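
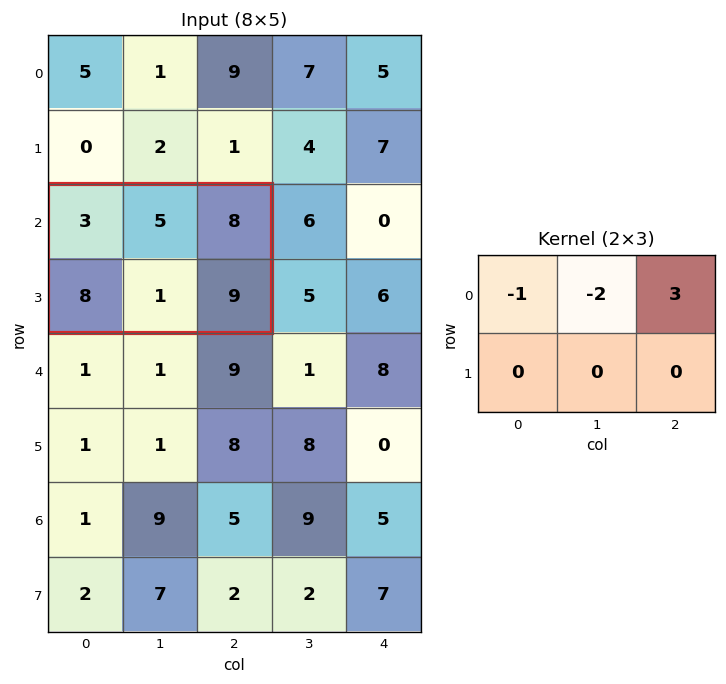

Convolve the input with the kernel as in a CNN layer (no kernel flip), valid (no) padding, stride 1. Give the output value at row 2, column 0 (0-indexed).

11

The receptive field on the input at this output position is [3 5 8 / 8 1 9]. Elementwise product with the kernel and sum: 3·-1 + 5·-2 + 8·3.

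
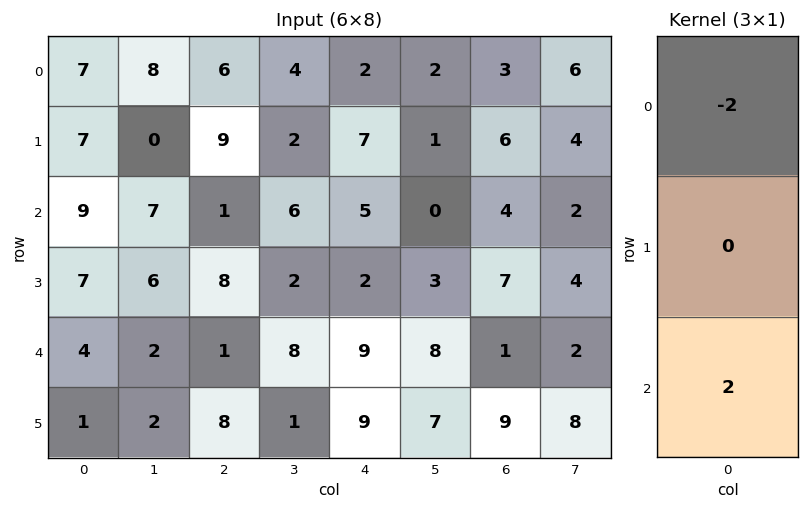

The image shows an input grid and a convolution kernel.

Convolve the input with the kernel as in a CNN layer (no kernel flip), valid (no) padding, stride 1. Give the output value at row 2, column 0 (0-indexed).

The receptive field on the input at this output position is [9 / 7 / 4]. Elementwise product with the kernel and sum: 9·-2 + 4·2.

-10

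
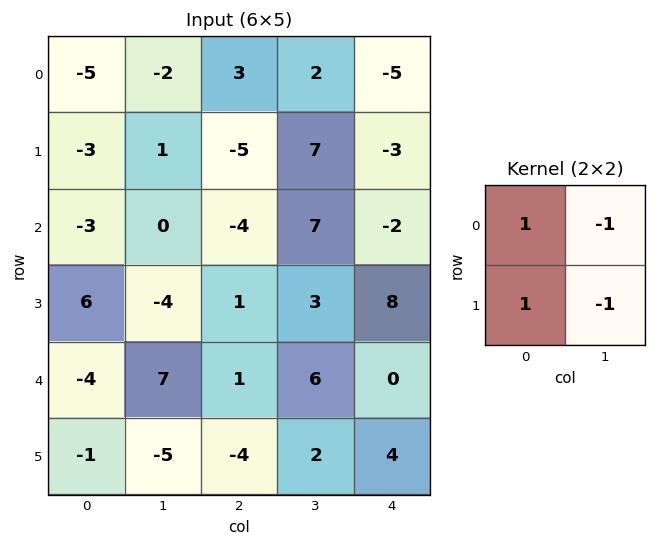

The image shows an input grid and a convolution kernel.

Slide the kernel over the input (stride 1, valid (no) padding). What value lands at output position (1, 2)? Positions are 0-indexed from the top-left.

The receptive field on the input at this output position is [-5 7 / -4 7]. Elementwise product with the kernel and sum: -5·1 + 7·-1 + -4·1 + 7·-1.

-23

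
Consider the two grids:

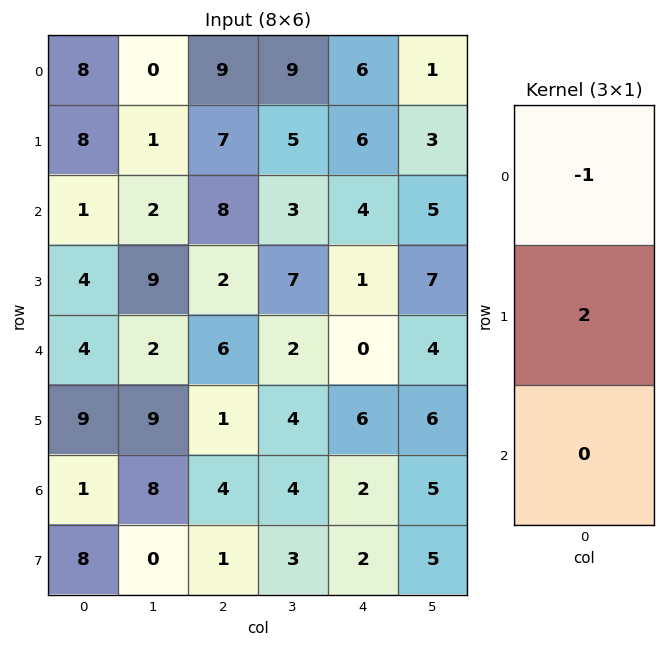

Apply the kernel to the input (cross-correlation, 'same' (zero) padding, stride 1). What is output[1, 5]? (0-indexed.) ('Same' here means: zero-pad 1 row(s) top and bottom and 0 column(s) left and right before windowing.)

5

The receptive field on the zero-padded input at this output position is [1 / 3 / 5]. Elementwise product with the kernel and sum: 1·-1 + 3·2.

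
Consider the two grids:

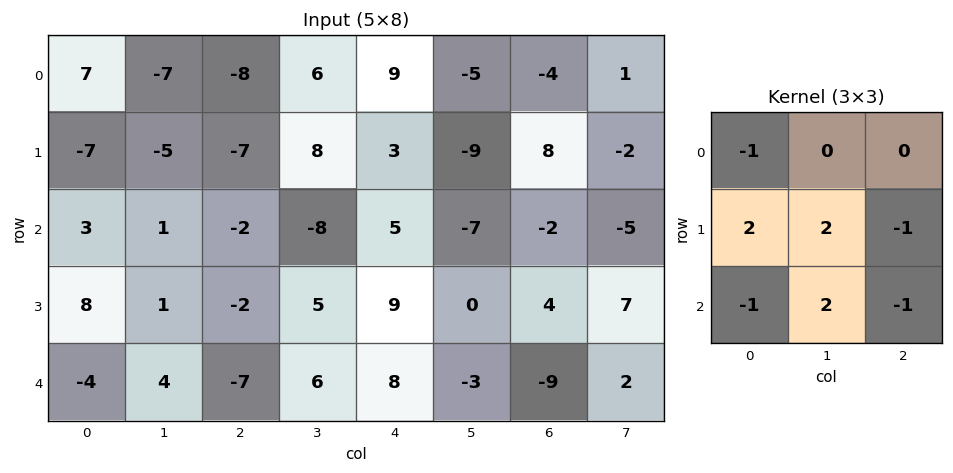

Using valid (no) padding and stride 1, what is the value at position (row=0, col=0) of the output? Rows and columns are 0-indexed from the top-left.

The receptive field on the input at this output position is [7 -7 -8 / -7 -5 -7 / 3 1 -2]. Elementwise product with the kernel and sum: 7·-1 + -7·2 + -5·2 + -7·-1 + 3·-1 + 1·2 + -2·-1.

-23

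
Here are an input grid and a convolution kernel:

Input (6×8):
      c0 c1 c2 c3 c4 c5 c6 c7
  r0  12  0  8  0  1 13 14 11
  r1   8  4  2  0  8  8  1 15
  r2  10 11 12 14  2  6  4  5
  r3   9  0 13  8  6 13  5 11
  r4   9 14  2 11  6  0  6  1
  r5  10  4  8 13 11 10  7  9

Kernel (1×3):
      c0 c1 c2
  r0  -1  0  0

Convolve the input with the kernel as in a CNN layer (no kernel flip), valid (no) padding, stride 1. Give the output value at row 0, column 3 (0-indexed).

0

The receptive field on the input at this output position is [0 1 13]. Elementwise product with the kernel and sum: 0·-1.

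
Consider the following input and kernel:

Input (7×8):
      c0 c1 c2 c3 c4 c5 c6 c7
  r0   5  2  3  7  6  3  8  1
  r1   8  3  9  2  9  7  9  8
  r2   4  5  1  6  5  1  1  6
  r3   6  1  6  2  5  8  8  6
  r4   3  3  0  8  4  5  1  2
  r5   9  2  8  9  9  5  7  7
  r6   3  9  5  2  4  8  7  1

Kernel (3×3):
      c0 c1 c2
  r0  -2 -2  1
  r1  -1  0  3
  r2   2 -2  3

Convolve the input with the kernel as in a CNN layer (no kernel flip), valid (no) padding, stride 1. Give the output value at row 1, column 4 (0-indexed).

The receptive field on the input at this output position is [9 7 9 / 5 1 1 / 5 8 8]. Elementwise product with the kernel and sum: 9·-2 + 7·-2 + 9·1 + 5·-1 + 1·3 + 5·2 + 8·-2 + 8·3.

-7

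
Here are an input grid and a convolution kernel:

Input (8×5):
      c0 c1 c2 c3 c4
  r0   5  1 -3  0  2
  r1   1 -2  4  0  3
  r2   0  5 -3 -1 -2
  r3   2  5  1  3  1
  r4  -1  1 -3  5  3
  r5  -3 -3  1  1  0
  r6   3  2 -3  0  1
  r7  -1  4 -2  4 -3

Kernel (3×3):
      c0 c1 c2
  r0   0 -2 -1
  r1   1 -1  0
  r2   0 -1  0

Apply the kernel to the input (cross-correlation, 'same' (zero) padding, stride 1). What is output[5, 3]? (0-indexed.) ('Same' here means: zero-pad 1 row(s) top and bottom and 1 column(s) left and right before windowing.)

-13

The receptive field on the zero-padded input at this output position is [-3 5 3 / 1 1 0 / -3 0 1]. Elementwise product with the kernel and sum: 5·-2 + 3·-1 + 1·1 + 1·-1 + 0·-1.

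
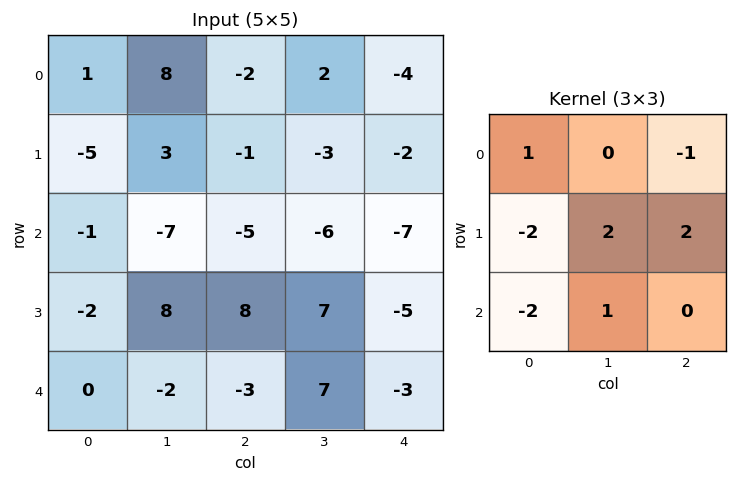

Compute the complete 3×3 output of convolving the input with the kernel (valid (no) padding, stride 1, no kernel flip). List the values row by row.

12 1 -2
-14 -10 -24
38 14 3

Output[0,0]: The receptive field on the input at this output position is [1 8 -2 / -5 3 -1 / -1 -7 -5]. Elementwise product with the kernel and sum: 1·1 + -2·-1 + -5·-2 + 3·2 + -1·2 + -1·-2 + -7·1.
Output[0,1]: The receptive field on the input at this output position is [8 -2 2 / 3 -1 -3 / -7 -5 -6]. Elementwise product with the kernel and sum: 8·1 + 2·-1 + 3·-2 + -1·2 + -3·2 + -7·-2 + -5·1.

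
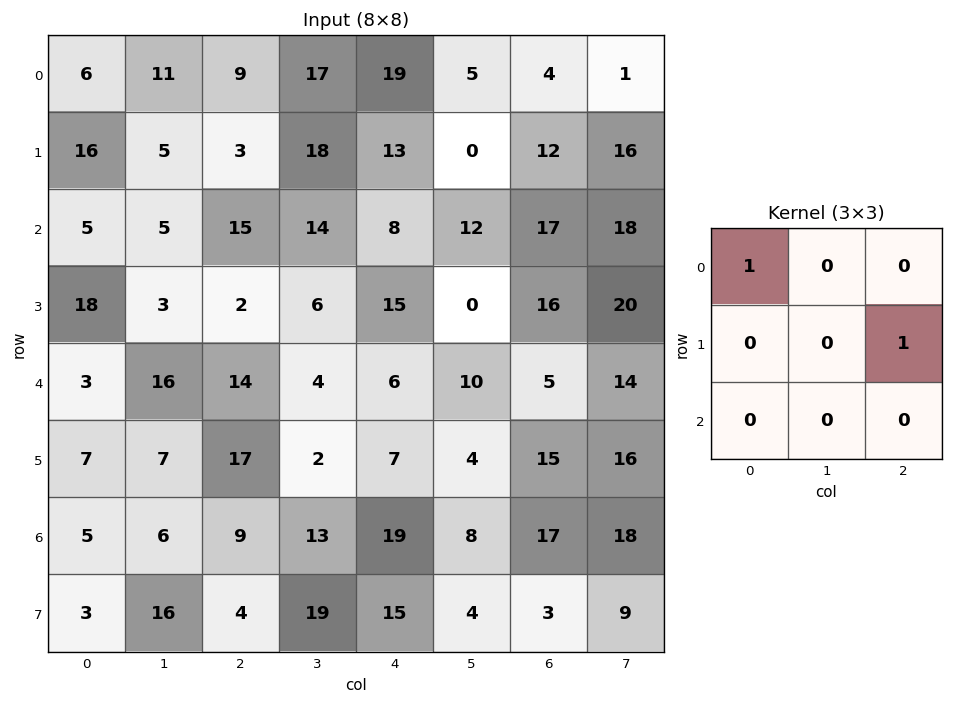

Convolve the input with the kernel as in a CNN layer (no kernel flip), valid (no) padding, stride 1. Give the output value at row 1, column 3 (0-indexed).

30

The receptive field on the input at this output position is [18 13 0 / 14 8 12 / 6 15 0]. Elementwise product with the kernel and sum: 18·1 + 12·1.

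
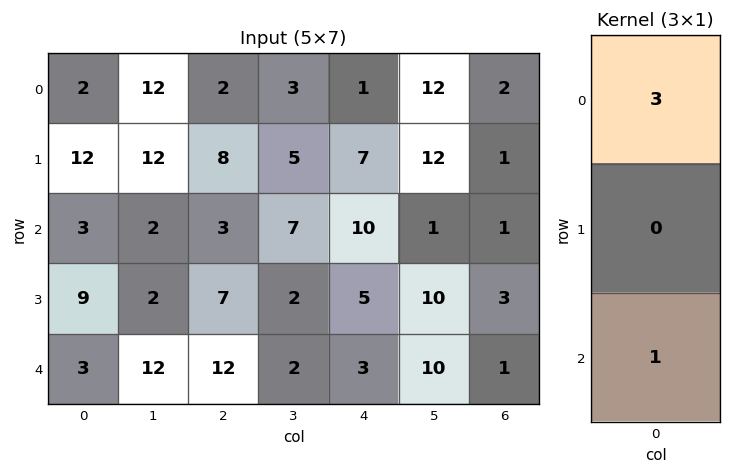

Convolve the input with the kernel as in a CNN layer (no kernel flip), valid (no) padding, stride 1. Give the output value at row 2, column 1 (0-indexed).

The receptive field on the input at this output position is [2 / 2 / 12]. Elementwise product with the kernel and sum: 2·3 + 12·1.

18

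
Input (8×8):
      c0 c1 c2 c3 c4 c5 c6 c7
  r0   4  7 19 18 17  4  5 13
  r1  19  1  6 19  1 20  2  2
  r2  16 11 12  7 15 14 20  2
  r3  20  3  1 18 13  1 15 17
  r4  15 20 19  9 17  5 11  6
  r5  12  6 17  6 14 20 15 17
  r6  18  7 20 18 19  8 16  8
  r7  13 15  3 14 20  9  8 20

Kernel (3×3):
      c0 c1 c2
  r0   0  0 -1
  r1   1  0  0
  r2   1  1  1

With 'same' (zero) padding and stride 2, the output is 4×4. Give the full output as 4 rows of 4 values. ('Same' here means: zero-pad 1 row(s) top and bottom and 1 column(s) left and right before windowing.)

Output[0,0]: The receptive field on the zero-padded input at this output position is [0 0 0 / 0 4 7 / 0 19 1]. Elementwise product with the kernel and sum: 0·-1 + 0·1 + 0·1 + 19·1 + 1·1.

20 33 58 28
22 14 19 45
15 31 48 40
22 33 41 28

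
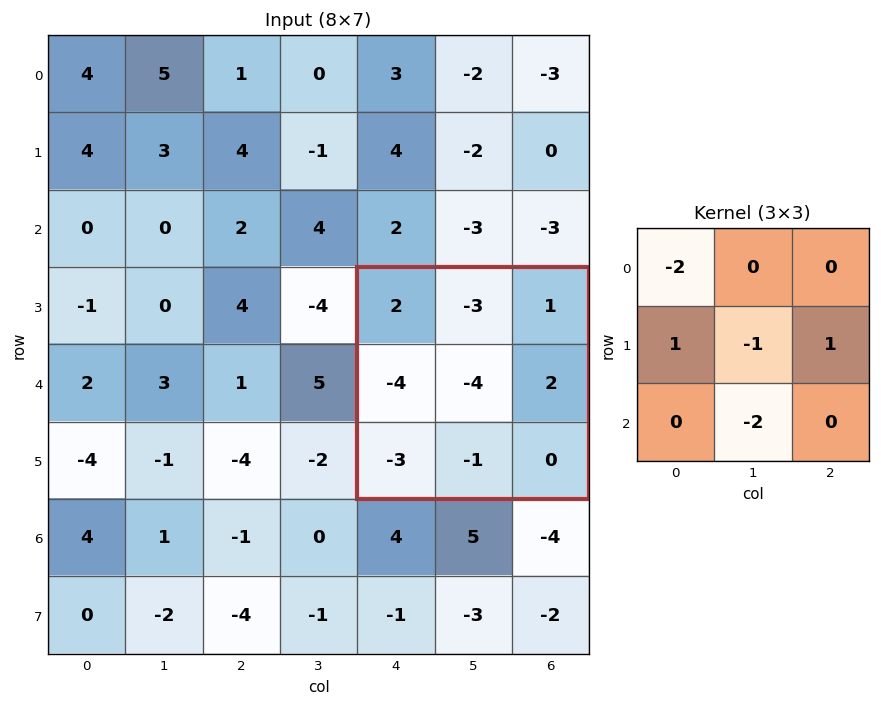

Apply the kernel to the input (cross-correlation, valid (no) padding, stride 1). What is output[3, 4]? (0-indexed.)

The receptive field on the input at this output position is [2 -3 1 / -4 -4 2 / -3 -1 0]. Elementwise product with the kernel and sum: 2·-2 + -4·1 + -4·-1 + 2·1 + -1·-2.

0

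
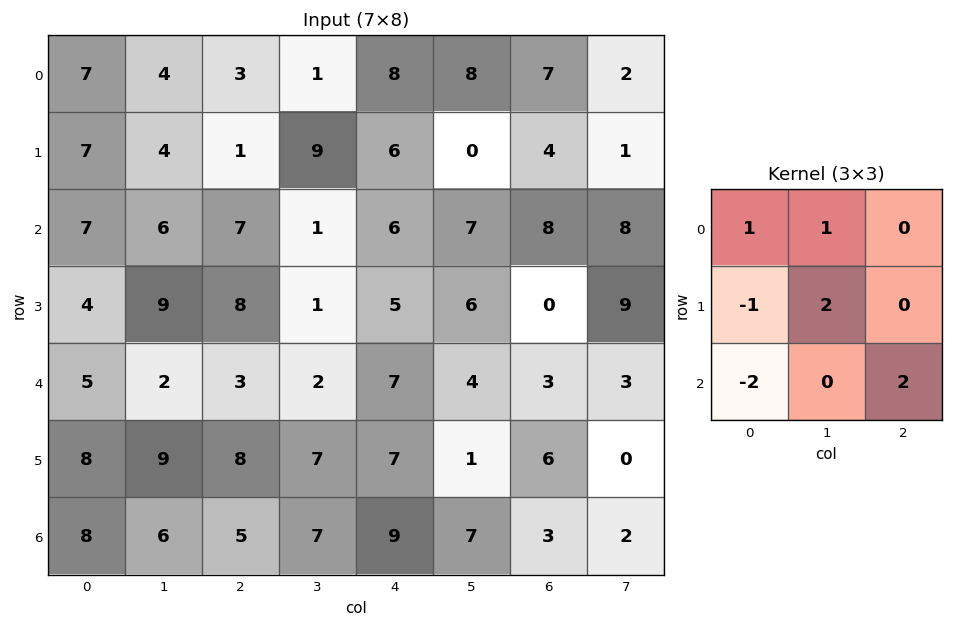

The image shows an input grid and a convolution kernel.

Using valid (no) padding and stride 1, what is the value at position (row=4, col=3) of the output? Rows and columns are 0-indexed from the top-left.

The receptive field on the input at this output position is [2 7 4 / 7 7 1 / 7 9 7]. Elementwise product with the kernel and sum: 2·1 + 7·1 + 7·-1 + 7·2 + 7·-2 + 7·2.

16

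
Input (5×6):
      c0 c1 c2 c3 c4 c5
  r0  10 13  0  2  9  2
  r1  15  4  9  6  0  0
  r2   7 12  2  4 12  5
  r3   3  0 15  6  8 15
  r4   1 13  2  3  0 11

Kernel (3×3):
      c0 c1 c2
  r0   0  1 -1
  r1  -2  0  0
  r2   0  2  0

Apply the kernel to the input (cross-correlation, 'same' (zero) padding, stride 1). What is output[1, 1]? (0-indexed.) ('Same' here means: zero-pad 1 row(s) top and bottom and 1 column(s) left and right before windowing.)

7

The receptive field on the zero-padded input at this output position is [10 13 0 / 15 4 9 / 7 12 2]. Elementwise product with the kernel and sum: 13·1 + 0·-1 + 15·-2 + 12·2.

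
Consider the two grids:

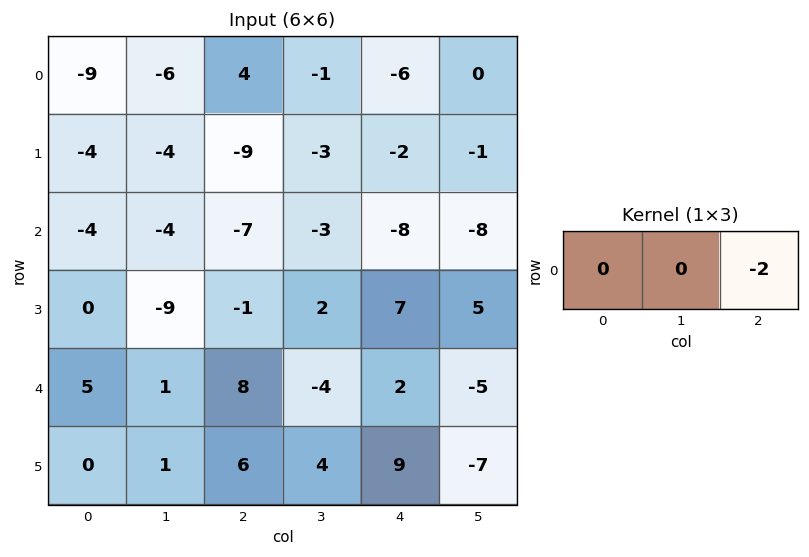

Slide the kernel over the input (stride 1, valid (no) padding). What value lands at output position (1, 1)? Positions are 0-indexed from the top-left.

6

The receptive field on the input at this output position is [-4 -9 -3]. Elementwise product with the kernel and sum: -3·-2.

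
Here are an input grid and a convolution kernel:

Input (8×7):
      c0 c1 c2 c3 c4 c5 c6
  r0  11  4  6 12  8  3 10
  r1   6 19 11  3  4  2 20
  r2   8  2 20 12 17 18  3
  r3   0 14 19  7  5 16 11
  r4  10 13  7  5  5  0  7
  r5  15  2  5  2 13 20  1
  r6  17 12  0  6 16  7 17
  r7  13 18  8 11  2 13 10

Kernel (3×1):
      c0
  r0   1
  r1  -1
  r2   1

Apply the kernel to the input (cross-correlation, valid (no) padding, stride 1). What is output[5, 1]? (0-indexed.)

8

The receptive field on the input at this output position is [2 / 12 / 18]. Elementwise product with the kernel and sum: 2·1 + 12·-1 + 18·1.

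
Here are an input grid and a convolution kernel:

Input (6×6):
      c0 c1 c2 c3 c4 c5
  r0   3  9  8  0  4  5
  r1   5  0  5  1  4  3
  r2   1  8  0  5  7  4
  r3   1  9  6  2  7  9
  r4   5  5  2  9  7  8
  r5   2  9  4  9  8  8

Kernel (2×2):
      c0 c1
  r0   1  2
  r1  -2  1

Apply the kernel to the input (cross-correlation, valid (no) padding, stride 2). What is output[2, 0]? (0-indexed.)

20

The receptive field on the input at this output position is [5 5 / 2 9]. Elementwise product with the kernel and sum: 5·1 + 5·2 + 2·-2 + 9·1.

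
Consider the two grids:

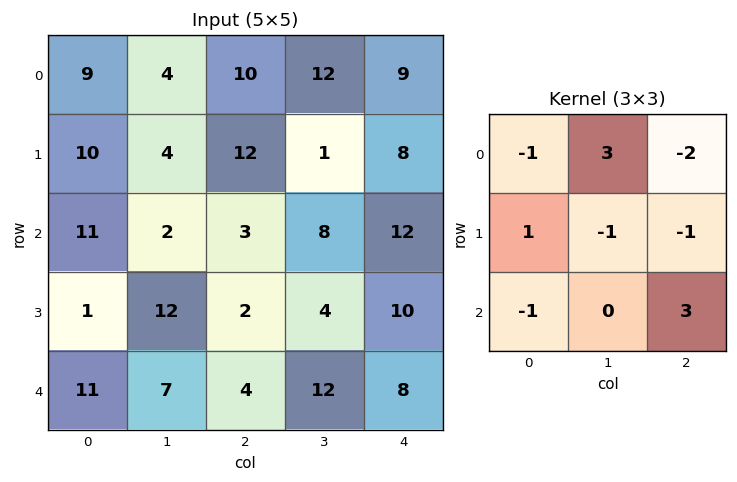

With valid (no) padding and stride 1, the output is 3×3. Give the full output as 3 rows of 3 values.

-25 15 44
-11 21 -14
-23 26 5

Output[0,0]: The receptive field on the input at this output position is [9 4 10 / 10 4 12 / 11 2 3]. Elementwise product with the kernel and sum: 9·-1 + 4·3 + 10·-2 + 10·1 + 4·-1 + 12·-1 + 11·-1 + 3·3.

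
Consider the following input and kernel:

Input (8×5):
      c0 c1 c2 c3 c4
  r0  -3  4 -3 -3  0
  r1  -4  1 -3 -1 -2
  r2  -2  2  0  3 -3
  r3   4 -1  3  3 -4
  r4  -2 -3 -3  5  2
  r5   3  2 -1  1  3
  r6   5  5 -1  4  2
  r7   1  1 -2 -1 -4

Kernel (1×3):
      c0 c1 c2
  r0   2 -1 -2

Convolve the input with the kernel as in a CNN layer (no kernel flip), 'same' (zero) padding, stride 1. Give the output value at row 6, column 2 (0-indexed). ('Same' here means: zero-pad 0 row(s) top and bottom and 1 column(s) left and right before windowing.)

3

The receptive field on the zero-padded input at this output position is [5 -1 4]. Elementwise product with the kernel and sum: 5·2 + -1·-1 + 4·-2.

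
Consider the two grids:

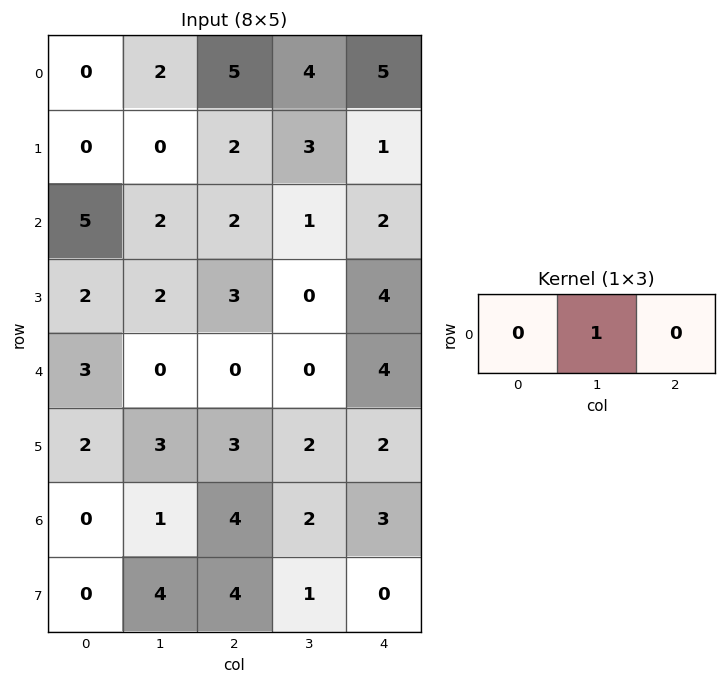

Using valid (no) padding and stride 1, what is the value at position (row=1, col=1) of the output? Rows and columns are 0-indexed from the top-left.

2

The receptive field on the input at this output position is [0 2 3]. Elementwise product with the kernel and sum: 2·1.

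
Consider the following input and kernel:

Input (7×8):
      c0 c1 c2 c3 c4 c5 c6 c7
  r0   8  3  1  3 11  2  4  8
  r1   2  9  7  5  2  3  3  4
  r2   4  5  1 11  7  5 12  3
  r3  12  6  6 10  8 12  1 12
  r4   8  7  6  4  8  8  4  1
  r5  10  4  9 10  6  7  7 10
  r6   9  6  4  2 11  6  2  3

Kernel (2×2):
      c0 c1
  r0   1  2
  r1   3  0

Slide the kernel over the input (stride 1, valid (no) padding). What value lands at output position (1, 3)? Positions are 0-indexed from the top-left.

The receptive field on the input at this output position is [5 2 / 11 7]. Elementwise product with the kernel and sum: 5·1 + 2·2 + 11·3.

42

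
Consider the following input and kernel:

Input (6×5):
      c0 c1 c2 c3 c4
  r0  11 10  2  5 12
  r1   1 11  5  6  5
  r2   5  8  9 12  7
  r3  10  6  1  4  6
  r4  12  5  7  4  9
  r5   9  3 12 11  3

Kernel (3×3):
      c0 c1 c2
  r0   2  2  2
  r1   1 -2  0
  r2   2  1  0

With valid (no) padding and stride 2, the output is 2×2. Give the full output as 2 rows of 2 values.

Output[0,0]: The receptive field on the input at this output position is [11 10 2 / 1 11 5 / 5 8 9]. Elementwise product with the kernel and sum: 11·2 + 10·2 + 2·2 + 1·1 + 11·-2 + 5·2 + 8·1.
Output[0,1]: The receptive field on the input at this output position is [2 5 12 / 5 6 5 / 9 12 7]. Elementwise product with the kernel and sum: 2·2 + 5·2 + 12·2 + 5·1 + 6·-2 + 9·2 + 12·1.

43 61
71 67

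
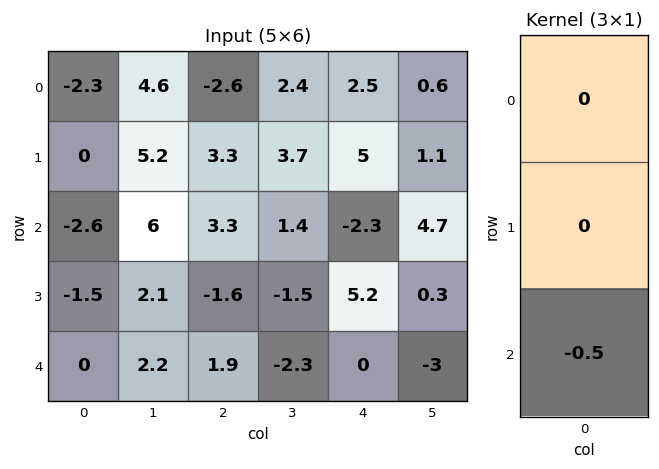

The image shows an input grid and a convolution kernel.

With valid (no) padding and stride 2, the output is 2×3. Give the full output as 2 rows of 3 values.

1.3 -1.65 1.15
0 -0.95 0

Output[0,0]: The receptive field on the input at this output position is [-2.3 / 0 / -2.6]. Elementwise product with the kernel and sum: -2.6·-0.5.
Output[0,1]: The receptive field on the input at this output position is [-2.6 / 3.3 / 3.3]. Elementwise product with the kernel and sum: 3.3·-0.5.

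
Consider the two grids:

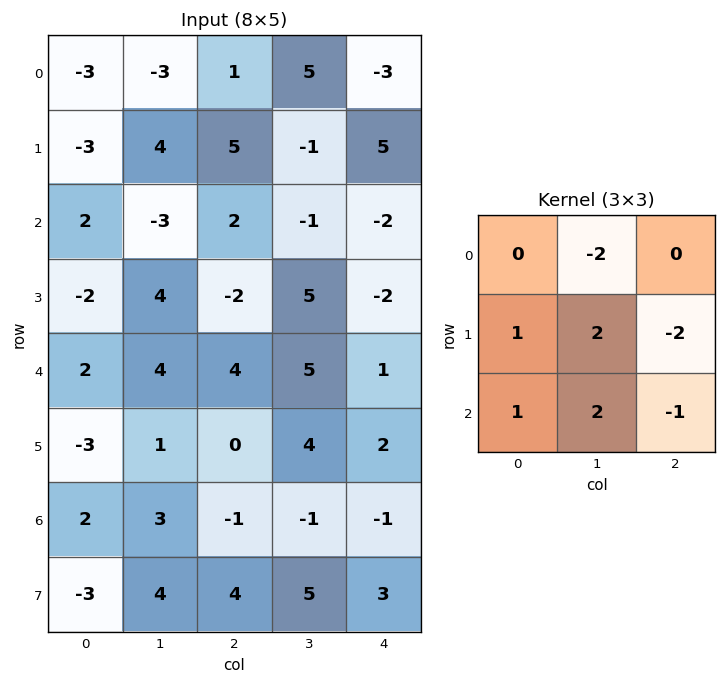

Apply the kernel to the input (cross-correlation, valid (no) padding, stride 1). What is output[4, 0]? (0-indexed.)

0

The receptive field on the input at this output position is [2 4 4 / -3 1 0 / 2 3 -1]. Elementwise product with the kernel and sum: 4·-2 + -3·1 + 1·2 + 0·-2 + 2·1 + 3·2 + -1·-1.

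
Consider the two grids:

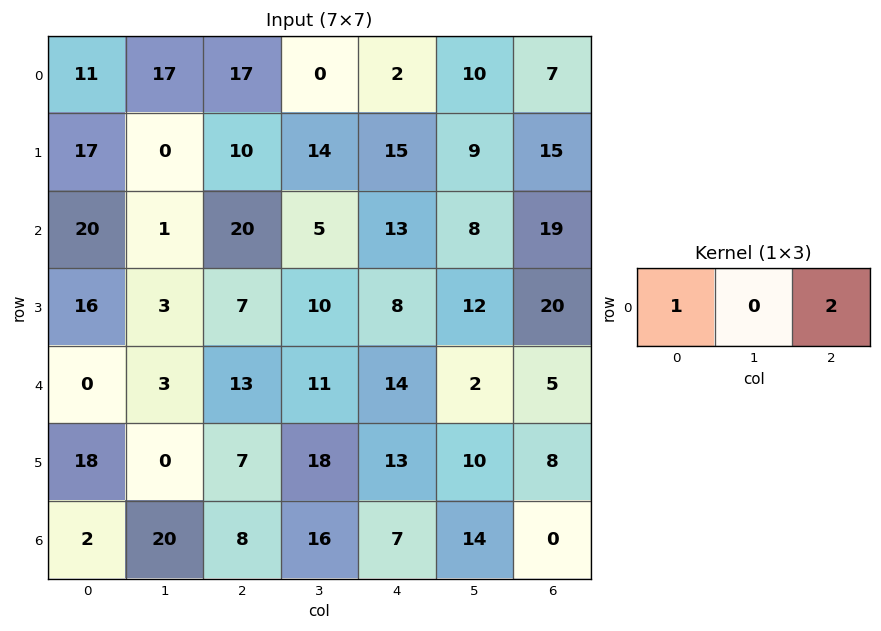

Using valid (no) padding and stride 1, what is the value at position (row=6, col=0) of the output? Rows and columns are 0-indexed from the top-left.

18

The receptive field on the input at this output position is [2 20 8]. Elementwise product with the kernel and sum: 2·1 + 8·2.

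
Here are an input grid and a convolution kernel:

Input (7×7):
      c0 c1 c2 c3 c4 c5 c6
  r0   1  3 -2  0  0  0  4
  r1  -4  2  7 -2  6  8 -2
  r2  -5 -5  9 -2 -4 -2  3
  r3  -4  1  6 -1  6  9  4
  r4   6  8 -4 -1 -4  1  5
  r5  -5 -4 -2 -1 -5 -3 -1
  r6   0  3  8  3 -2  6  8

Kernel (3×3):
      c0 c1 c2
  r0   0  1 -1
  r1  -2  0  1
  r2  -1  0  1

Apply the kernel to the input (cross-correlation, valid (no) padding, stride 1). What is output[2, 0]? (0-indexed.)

-10

The receptive field on the input at this output position is [-5 -5 9 / -4 1 6 / 6 8 -4]. Elementwise product with the kernel and sum: -5·1 + 9·-1 + -4·-2 + 6·1 + 6·-1 + -4·1.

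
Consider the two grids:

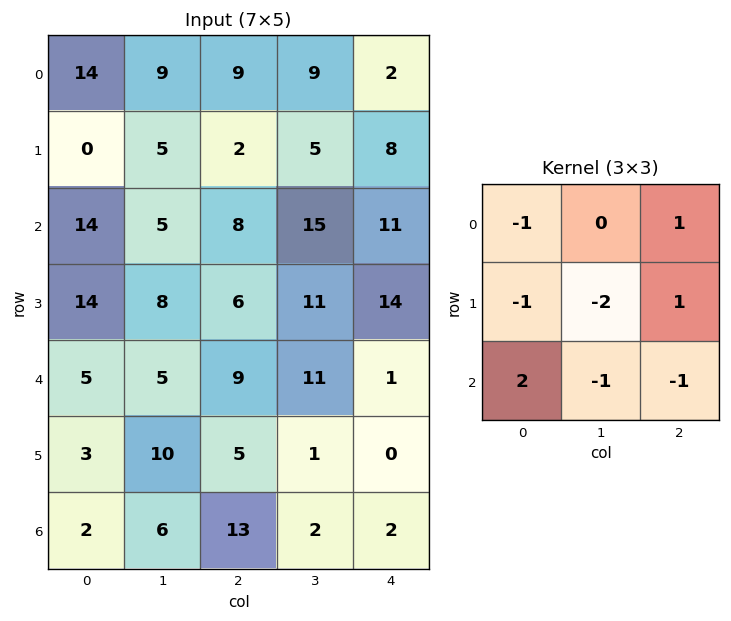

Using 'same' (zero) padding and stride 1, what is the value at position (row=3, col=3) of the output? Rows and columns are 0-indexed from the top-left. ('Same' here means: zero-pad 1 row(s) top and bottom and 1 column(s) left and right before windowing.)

The receptive field on the zero-padded input at this output position is [8 15 11 / 6 11 14 / 9 11 1]. Elementwise product with the kernel and sum: 8·-1 + 11·1 + 6·-1 + 11·-2 + 14·1 + 9·2 + 11·-1 + 1·-1.

-5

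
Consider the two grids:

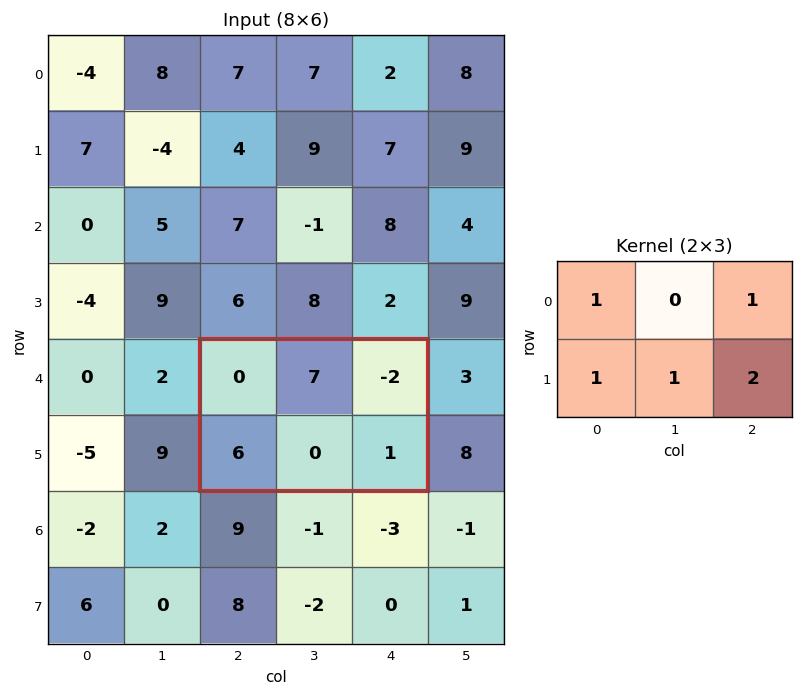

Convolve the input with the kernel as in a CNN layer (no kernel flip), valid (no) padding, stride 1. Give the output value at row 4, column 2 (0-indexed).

The receptive field on the input at this output position is [0 7 -2 / 6 0 1]. Elementwise product with the kernel and sum: 0·1 + -2·1 + 6·1 + 0·1 + 1·2.

6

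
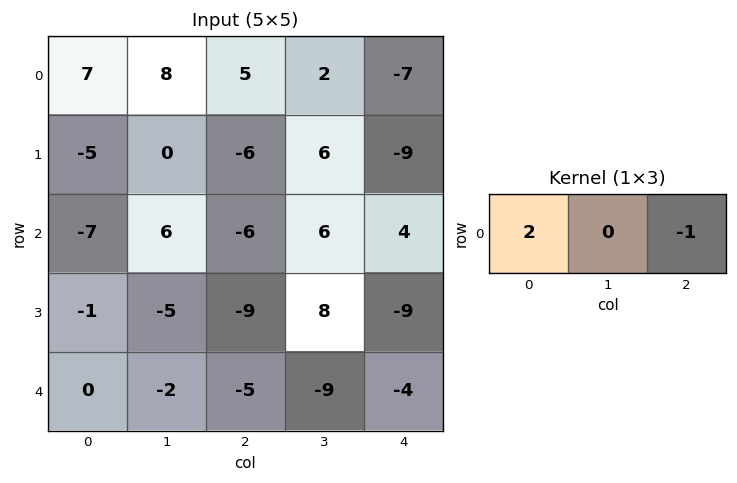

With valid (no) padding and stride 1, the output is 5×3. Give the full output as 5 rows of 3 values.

Output[0,0]: The receptive field on the input at this output position is [7 8 5]. Elementwise product with the kernel and sum: 7·2 + 5·-1.

9 14 17
-4 -6 -3
-8 6 -16
7 -18 -9
5 5 -6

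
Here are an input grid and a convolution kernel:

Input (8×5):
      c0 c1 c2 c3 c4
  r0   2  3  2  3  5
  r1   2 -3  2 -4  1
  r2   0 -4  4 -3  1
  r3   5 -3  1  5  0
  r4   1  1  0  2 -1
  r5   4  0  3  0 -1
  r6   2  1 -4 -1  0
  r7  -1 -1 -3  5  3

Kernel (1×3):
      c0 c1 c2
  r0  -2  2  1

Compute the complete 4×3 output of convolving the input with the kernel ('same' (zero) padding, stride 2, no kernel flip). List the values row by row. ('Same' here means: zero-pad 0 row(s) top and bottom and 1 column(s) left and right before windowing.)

Output[0,0]: The receptive field on the zero-padded input at this output position is [0 2 3]. Elementwise product with the kernel and sum: 0·-2 + 2·2 + 3·1.
Output[0,1]: The receptive field on the zero-padded input at this output position is [3 2 3]. Elementwise product with the kernel and sum: 3·-2 + 2·2 + 3·1.

7 1 4
-4 13 8
3 0 -6
5 -11 2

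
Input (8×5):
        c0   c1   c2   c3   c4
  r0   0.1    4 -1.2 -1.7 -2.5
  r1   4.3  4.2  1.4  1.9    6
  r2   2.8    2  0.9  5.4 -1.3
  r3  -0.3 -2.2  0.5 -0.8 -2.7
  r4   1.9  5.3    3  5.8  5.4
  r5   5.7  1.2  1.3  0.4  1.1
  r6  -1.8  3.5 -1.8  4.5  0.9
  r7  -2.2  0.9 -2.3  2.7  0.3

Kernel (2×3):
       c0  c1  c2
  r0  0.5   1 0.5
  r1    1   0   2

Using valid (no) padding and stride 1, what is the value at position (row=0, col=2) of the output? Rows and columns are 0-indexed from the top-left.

The receptive field on the input at this output position is [-1.2 -1.7 -2.5 / 1.4 1.9 6]. Elementwise product with the kernel and sum: -1.2·0.5 + -1.7·1 + -2.5·0.5 + 1.4·1 + 6·2.

9.85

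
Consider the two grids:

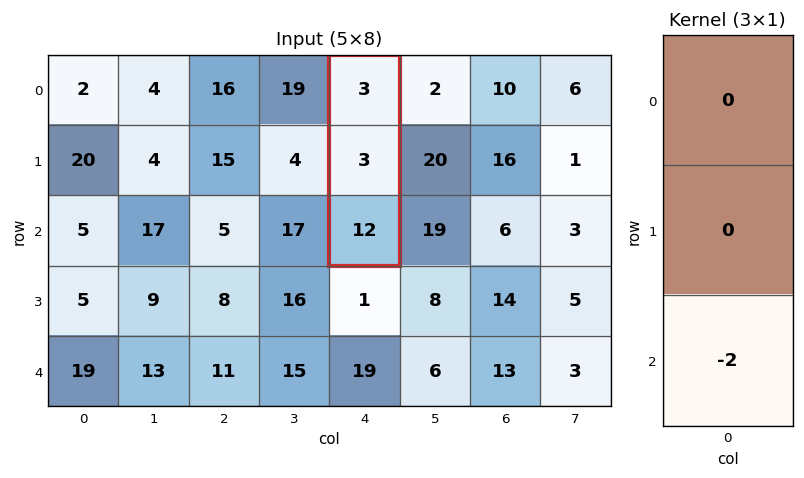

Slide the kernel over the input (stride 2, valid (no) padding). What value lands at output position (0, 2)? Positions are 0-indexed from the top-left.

-24

The receptive field on the input at this output position is [3 / 3 / 12]. Elementwise product with the kernel and sum: 12·-2.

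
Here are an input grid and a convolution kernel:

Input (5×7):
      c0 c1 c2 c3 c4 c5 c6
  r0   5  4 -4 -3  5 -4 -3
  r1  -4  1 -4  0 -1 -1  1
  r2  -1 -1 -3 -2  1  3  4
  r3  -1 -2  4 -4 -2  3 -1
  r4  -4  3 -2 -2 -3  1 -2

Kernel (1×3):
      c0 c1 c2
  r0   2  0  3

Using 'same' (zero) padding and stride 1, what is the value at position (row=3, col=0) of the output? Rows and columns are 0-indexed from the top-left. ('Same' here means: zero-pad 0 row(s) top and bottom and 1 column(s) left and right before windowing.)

-6

The receptive field on the zero-padded input at this output position is [0 -1 -2]. Elementwise product with the kernel and sum: 0·2 + -2·3.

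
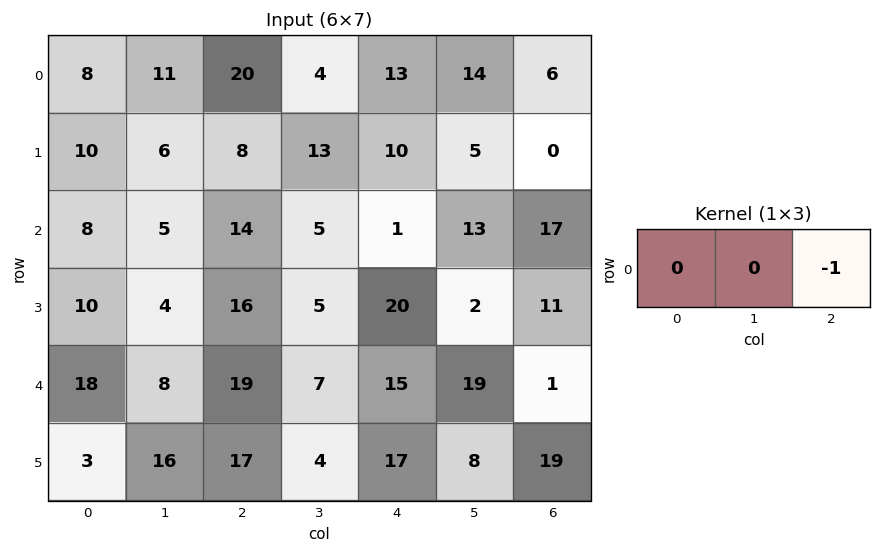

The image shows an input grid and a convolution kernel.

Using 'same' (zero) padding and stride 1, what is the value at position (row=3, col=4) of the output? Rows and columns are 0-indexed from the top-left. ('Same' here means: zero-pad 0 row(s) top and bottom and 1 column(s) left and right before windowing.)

The receptive field on the zero-padded input at this output position is [5 20 2]. Elementwise product with the kernel and sum: 2·-1.

-2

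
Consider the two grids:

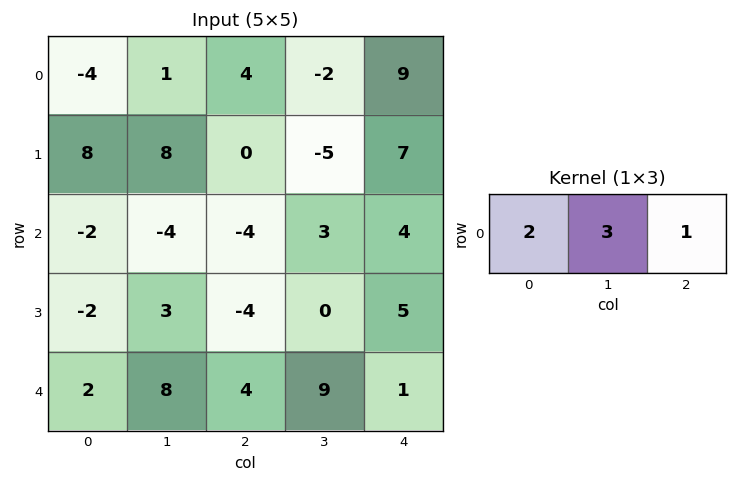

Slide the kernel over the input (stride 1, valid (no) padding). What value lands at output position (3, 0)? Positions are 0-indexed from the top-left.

The receptive field on the input at this output position is [-2 3 -4]. Elementwise product with the kernel and sum: -2·2 + 3·3 + -4·1.

1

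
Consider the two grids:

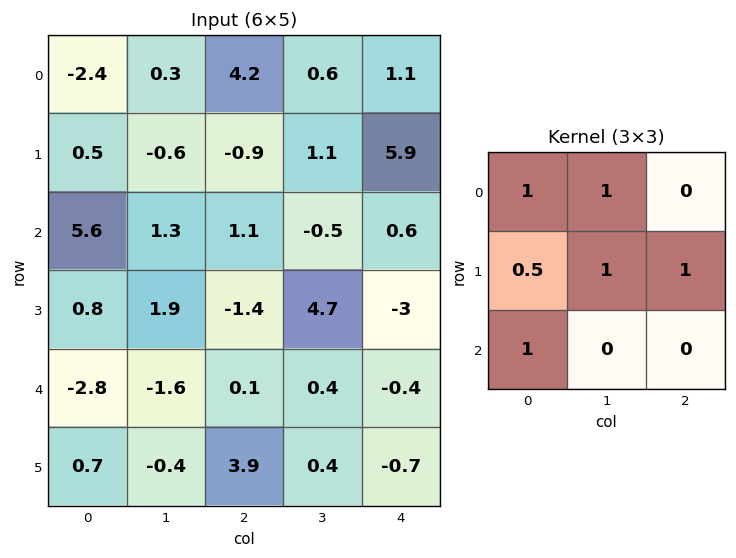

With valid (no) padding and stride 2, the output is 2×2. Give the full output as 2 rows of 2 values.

2.25 12.45
5 1.7

Output[0,0]: The receptive field on the input at this output position is [-2.4 0.3 4.2 / 0.5 -0.6 -0.9 / 5.6 1.3 1.1]. Elementwise product with the kernel and sum: -2.4·1 + 0.3·1 + 0.5·0.5 + -0.6·1 + -0.9·1 + 5.6·1.
Output[0,1]: The receptive field on the input at this output position is [4.2 0.6 1.1 / -0.9 1.1 5.9 / 1.1 -0.5 0.6]. Elementwise product with the kernel and sum: 4.2·1 + 0.6·1 + -0.9·0.5 + 1.1·1 + 5.9·1 + 1.1·1.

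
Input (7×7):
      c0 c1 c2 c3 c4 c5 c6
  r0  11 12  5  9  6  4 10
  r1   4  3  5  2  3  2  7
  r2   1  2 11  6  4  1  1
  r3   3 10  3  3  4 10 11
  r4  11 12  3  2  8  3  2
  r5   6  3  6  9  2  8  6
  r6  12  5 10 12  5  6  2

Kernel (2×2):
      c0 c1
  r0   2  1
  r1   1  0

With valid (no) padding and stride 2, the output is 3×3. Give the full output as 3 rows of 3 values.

38 24 19
7 31 13
40 14 21

Output[0,0]: The receptive field on the input at this output position is [11 12 / 4 3]. Elementwise product with the kernel and sum: 11·2 + 12·1 + 4·1.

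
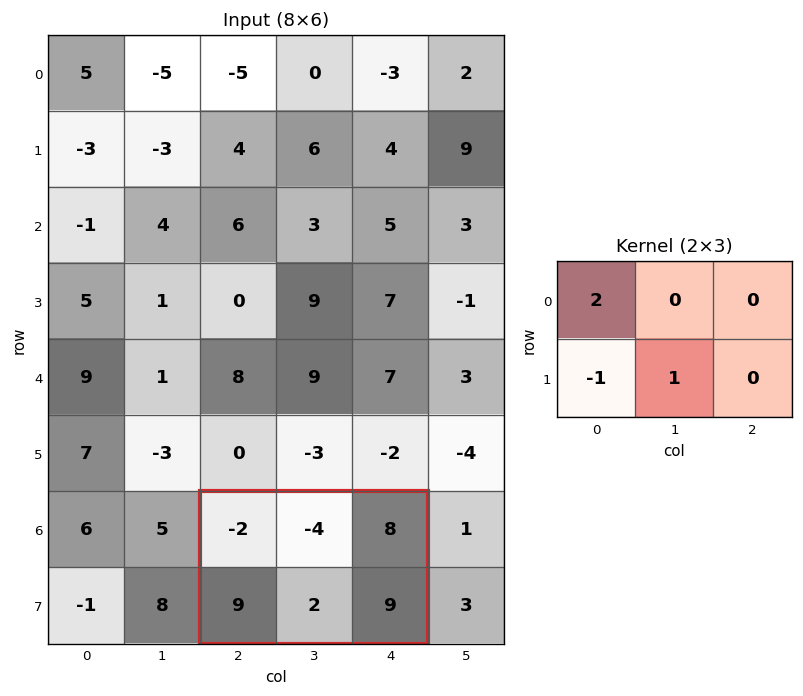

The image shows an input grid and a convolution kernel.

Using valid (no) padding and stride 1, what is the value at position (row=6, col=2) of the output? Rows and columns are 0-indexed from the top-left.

The receptive field on the input at this output position is [-2 -4 8 / 9 2 9]. Elementwise product with the kernel and sum: -2·2 + 9·-1 + 2·1.

-11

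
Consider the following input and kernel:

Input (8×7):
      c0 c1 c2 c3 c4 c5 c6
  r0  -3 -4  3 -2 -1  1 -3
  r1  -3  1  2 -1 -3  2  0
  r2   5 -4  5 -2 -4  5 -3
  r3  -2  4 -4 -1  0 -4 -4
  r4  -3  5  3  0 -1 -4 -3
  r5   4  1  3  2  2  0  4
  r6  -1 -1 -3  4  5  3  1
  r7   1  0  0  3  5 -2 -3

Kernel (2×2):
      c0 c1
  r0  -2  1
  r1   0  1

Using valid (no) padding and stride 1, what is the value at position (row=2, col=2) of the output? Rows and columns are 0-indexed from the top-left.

The receptive field on the input at this output position is [5 -2 / -4 -1]. Elementwise product with the kernel and sum: 5·-2 + -2·1 + -1·1.

-13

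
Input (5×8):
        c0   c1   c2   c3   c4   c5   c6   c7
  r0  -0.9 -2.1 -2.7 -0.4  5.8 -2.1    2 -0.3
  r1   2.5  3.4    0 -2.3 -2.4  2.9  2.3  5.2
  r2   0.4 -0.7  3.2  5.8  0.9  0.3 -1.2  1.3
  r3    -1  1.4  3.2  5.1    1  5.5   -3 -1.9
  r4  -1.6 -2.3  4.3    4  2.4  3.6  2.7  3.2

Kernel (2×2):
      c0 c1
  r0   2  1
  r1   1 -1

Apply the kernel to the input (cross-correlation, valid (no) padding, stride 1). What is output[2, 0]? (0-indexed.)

-2.3

The receptive field on the input at this output position is [0.4 -0.7 / -1 1.4]. Elementwise product with the kernel and sum: 0.4·2 + -0.7·1 + -1·1 + 1.4·-1.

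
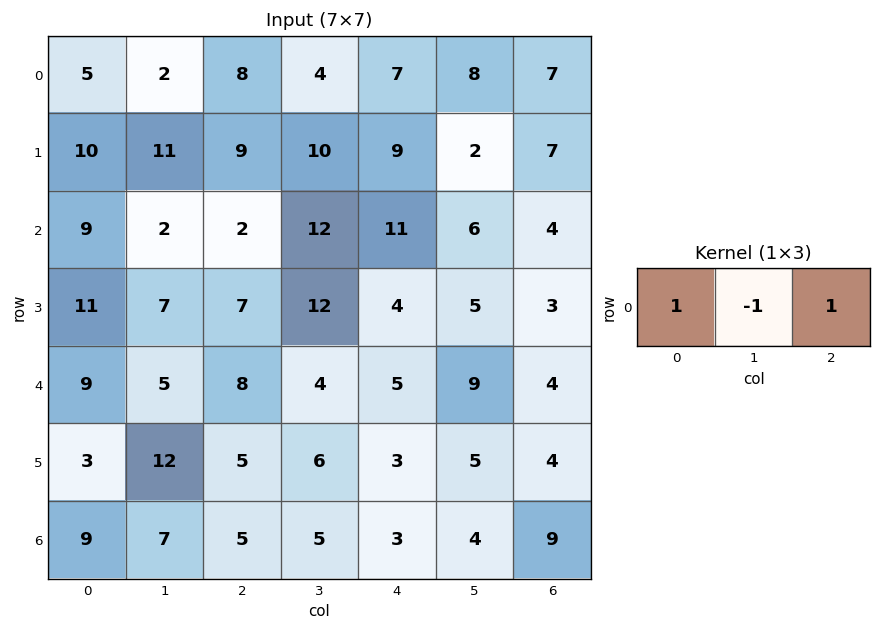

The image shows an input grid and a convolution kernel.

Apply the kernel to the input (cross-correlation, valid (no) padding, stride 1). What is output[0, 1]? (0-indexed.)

The receptive field on the input at this output position is [2 8 4]. Elementwise product with the kernel and sum: 2·1 + 8·-1 + 4·1.

-2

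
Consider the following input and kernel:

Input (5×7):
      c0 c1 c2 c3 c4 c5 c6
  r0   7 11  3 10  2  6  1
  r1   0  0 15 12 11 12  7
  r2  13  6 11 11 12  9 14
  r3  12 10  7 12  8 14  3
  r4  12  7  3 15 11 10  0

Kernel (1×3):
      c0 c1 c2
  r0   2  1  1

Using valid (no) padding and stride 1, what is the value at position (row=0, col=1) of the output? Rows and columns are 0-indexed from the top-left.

The receptive field on the input at this output position is [11 3 10]. Elementwise product with the kernel and sum: 11·2 + 3·1 + 10·1.

35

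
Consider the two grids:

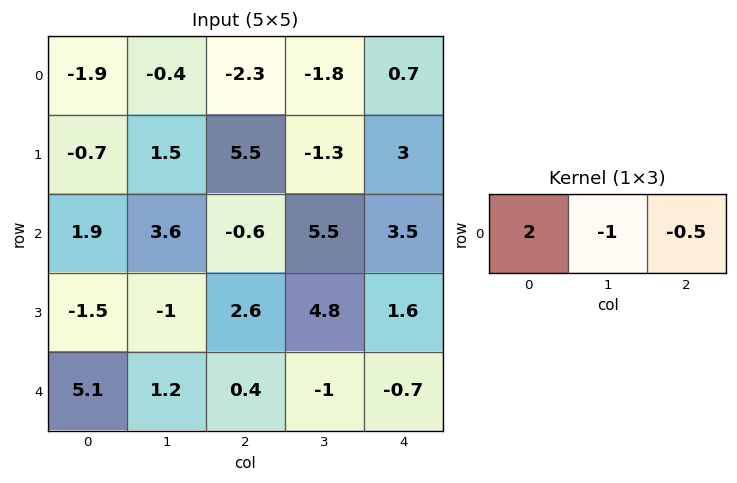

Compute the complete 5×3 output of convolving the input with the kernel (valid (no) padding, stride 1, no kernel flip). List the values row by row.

-2.25 2.4 -3.15
-5.65 -1.85 10.8
0.5 5.05 -8.45
-3.3 -7 -0.4
8.8 2.5 2.15

Output[0,0]: The receptive field on the input at this output position is [-1.9 -0.4 -2.3]. Elementwise product with the kernel and sum: -1.9·2 + -0.4·-1 + -2.3·-0.5.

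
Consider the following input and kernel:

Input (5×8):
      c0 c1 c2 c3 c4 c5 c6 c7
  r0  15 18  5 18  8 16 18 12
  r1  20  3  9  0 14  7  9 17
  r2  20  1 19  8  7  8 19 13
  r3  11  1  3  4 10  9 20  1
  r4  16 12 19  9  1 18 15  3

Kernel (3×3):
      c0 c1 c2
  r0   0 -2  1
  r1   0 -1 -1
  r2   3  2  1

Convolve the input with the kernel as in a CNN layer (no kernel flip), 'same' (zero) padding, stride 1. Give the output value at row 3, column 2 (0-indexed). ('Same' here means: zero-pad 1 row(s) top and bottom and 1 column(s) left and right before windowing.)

46

The receptive field on the zero-padded input at this output position is [1 19 8 / 1 3 4 / 12 19 9]. Elementwise product with the kernel and sum: 19·-2 + 8·1 + 3·-1 + 4·-1 + 12·3 + 19·2 + 9·1.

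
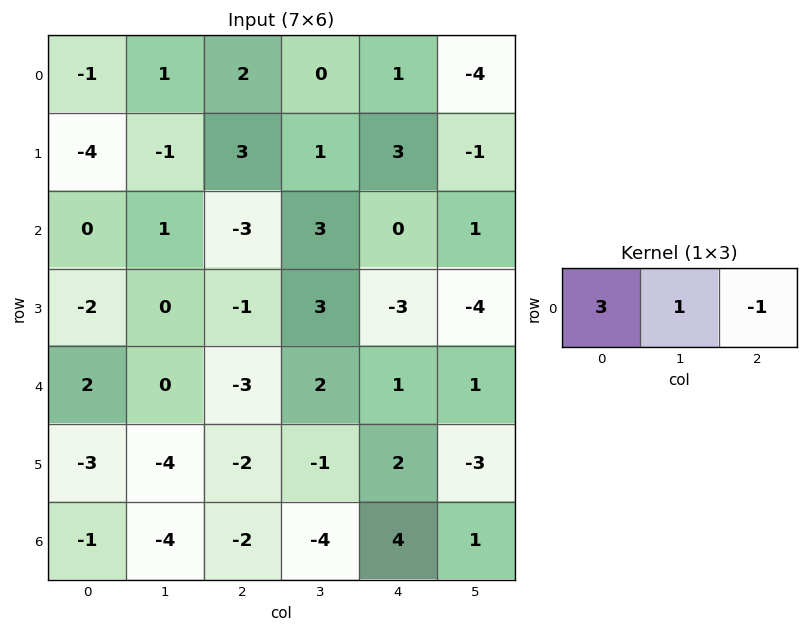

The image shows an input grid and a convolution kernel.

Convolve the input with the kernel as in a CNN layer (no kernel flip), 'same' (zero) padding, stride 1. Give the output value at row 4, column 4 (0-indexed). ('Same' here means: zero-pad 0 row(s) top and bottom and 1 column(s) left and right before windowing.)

6

The receptive field on the zero-padded input at this output position is [2 1 1]. Elementwise product with the kernel and sum: 2·3 + 1·1 + 1·-1.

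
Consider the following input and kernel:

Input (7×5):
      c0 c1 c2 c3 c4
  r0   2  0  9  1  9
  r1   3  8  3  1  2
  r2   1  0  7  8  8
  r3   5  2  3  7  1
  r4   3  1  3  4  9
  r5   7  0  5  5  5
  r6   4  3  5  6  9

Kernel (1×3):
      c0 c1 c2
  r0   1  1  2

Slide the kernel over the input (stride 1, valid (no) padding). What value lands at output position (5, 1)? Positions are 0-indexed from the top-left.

15

The receptive field on the input at this output position is [0 5 5]. Elementwise product with the kernel and sum: 0·1 + 5·1 + 5·2.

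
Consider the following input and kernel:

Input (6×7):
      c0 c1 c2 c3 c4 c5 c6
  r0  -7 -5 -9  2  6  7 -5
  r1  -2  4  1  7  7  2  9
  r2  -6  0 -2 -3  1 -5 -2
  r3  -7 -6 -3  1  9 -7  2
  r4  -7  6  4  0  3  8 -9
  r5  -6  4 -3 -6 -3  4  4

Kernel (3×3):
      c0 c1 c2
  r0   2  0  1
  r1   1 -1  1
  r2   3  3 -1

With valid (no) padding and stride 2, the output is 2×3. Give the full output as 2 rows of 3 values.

Output[0,0]: The receptive field on the input at this output position is [-7 -5 -9 / -2 4 1 / -6 0 -2]. Elementwise product with the kernel and sum: -7·2 + -9·1 + -2·1 + 4·-1 + 1·1 + -6·3 + 0·3 + -2·-1.

-44 -27 11
-25 11 60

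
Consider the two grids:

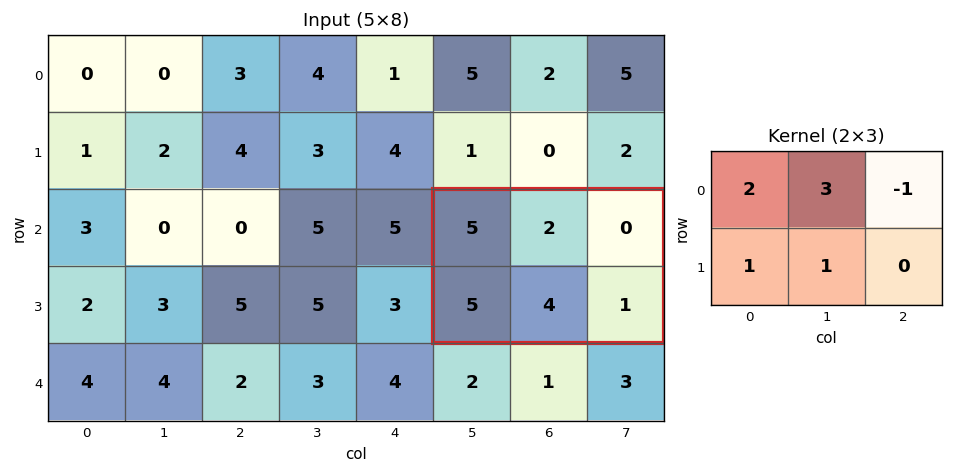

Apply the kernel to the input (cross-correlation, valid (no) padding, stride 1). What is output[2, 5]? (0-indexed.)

The receptive field on the input at this output position is [5 2 0 / 5 4 1]. Elementwise product with the kernel and sum: 5·2 + 2·3 + 0·-1 + 5·1 + 4·1.

25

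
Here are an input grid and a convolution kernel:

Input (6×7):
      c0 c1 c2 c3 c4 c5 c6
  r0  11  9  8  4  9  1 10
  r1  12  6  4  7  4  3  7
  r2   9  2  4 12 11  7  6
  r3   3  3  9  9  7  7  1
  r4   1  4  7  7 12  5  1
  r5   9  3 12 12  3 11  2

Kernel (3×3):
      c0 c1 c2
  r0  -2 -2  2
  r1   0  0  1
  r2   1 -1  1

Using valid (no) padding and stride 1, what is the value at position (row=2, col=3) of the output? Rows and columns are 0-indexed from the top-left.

-25

The receptive field on the input at this output position is [12 11 7 / 9 7 7 / 7 12 5]. Elementwise product with the kernel and sum: 12·-2 + 11·-2 + 7·2 + 7·1 + 7·1 + 12·-1 + 5·1.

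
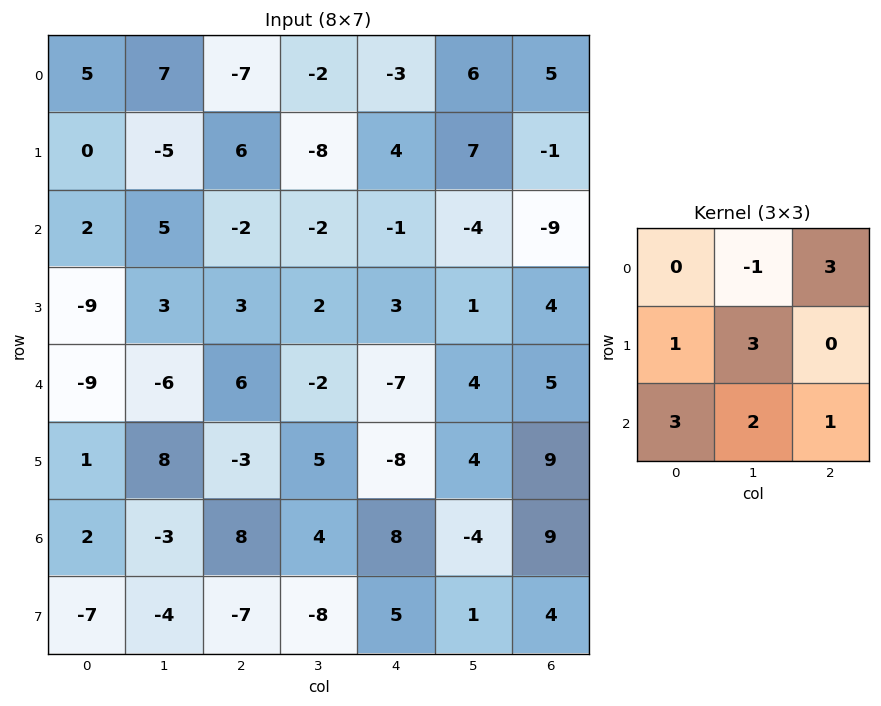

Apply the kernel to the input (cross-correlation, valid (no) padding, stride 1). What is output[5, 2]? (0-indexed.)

The receptive field on the input at this output position is [-3 5 -8 / 8 4 8 / -7 -8 5]. Elementwise product with the kernel and sum: 5·-1 + -8·3 + 8·1 + 4·3 + -7·3 + -8·2 + 5·1.

-41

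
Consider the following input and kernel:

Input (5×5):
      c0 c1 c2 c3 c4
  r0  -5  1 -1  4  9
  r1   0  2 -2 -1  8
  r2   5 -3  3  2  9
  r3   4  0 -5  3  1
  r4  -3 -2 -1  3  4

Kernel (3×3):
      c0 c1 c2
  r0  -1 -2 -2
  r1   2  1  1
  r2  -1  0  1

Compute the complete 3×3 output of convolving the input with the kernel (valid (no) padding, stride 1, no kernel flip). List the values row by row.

Output[0,0]: The receptive field on the input at this output position is [-5 1 -1 / 0 2 -2 / 5 -3 3]. Elementwise product with the kernel and sum: -5·-1 + 1·-2 + -1·-2 + 0·2 + 2·1 + -2·1 + 5·-1 + 3·1.
Output[0,1]: The receptive field on the input at this output position is [1 -1 4 / 2 -2 -1 / -3 3 2]. Elementwise product with the kernel and sum: 1·-1 + -1·-2 + 4·-2 + 2·2 + -2·1 + -1·1 + -3·-1 + 2·1.

3 -1 -16
1 6 11
0 -4 -26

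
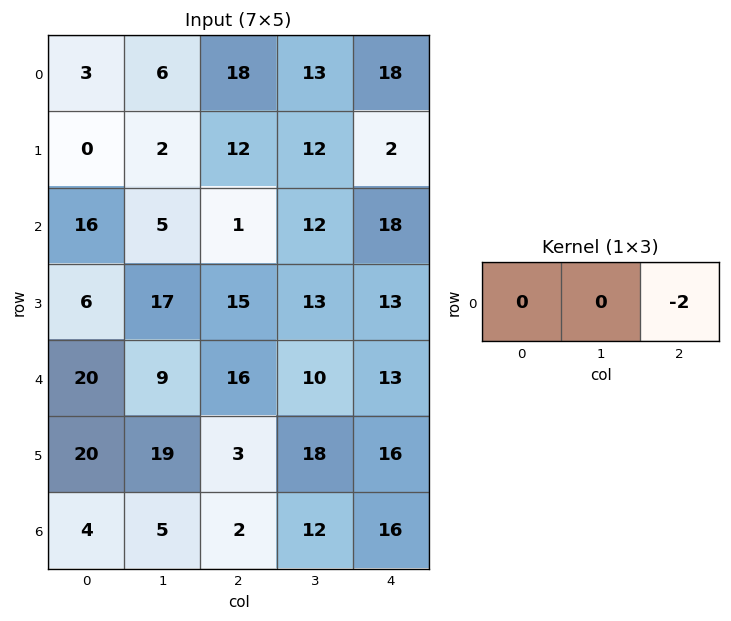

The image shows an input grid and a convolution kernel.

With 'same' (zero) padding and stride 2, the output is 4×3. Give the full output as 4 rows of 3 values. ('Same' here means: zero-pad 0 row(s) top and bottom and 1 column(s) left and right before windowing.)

Output[0,0]: The receptive field on the zero-padded input at this output position is [0 3 6]. Elementwise product with the kernel and sum: 6·-2.
Output[0,1]: The receptive field on the zero-padded input at this output position is [6 18 13]. Elementwise product with the kernel and sum: 13·-2.

-12 -26 0
-10 -24 0
-18 -20 0
-10 -24 0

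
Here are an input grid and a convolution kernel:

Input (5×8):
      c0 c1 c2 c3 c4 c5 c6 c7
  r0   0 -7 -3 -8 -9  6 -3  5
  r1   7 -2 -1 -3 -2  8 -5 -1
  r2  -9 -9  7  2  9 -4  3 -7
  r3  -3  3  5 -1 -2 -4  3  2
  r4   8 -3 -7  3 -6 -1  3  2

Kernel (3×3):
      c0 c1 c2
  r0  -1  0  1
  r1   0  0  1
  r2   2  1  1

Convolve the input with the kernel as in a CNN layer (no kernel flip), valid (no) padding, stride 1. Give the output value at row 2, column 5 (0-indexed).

2

The receptive field on the input at this output position is [-4 3 -7 / -4 3 2 / -1 3 2]. Elementwise product with the kernel and sum: -4·-1 + -7·1 + 2·1 + -1·2 + 3·1 + 2·1.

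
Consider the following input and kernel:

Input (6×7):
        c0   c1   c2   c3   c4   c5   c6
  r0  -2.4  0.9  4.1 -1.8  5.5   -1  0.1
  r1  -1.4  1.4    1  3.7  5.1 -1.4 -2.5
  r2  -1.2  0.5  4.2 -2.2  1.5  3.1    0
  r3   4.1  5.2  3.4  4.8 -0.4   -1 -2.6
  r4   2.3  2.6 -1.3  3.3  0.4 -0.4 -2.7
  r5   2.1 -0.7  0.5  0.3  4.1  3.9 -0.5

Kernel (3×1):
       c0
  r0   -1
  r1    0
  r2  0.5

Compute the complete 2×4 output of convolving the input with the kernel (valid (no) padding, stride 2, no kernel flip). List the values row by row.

Output[0,0]: The receptive field on the input at this output position is [-2.4 / -1.4 / -1.2]. Elementwise product with the kernel and sum: -2.4·-1 + -1.2·0.5.
Output[0,1]: The receptive field on the input at this output position is [4.1 / 1 / 4.2]. Elementwise product with the kernel and sum: 4.1·-1 + 4.2·0.5.

1.8 -2 -4.75 -0.1
2.35 -4.85 -1.3 -1.35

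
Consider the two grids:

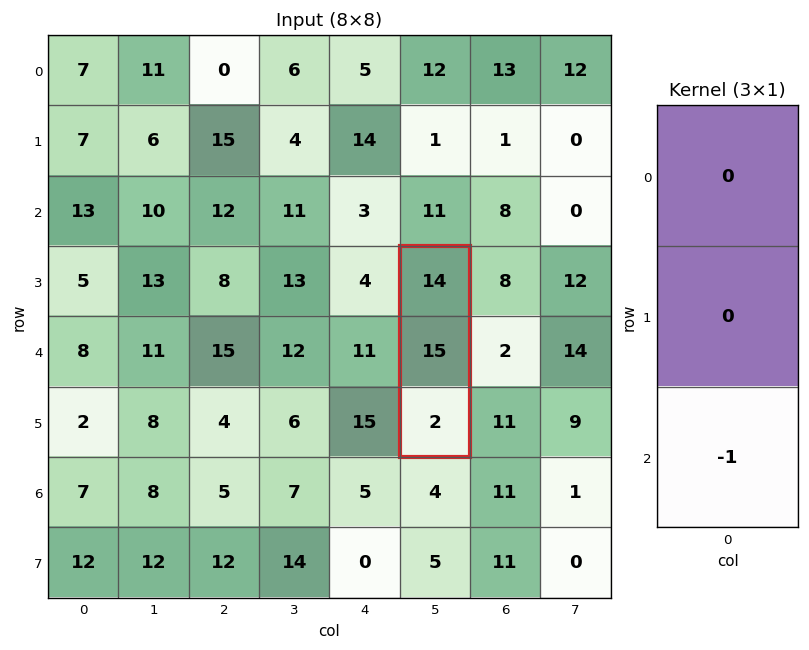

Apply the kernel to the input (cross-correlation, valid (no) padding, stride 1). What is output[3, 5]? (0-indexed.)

The receptive field on the input at this output position is [14 / 15 / 2]. Elementwise product with the kernel and sum: 2·-1.

-2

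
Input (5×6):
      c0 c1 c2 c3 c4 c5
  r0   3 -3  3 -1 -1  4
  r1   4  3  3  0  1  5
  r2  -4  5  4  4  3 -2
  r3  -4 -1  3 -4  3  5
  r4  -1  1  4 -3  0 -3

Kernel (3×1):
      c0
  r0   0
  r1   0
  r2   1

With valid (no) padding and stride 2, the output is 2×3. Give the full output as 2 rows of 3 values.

-4 4 3
-1 4 0

Output[0,0]: The receptive field on the input at this output position is [3 / 4 / -4]. Elementwise product with the kernel and sum: -4·1.
Output[0,1]: The receptive field on the input at this output position is [3 / 3 / 4]. Elementwise product with the kernel and sum: 4·1.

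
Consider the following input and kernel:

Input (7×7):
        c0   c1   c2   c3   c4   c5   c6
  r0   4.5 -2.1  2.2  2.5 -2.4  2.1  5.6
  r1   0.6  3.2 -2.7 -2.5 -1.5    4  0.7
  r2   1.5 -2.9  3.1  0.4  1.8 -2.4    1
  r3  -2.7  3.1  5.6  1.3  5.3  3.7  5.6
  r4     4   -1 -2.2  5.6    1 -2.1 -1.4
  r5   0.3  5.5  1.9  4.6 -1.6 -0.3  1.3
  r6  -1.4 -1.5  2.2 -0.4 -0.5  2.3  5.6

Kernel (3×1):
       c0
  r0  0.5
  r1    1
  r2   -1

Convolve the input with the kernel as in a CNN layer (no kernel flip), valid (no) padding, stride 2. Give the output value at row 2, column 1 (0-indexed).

-1.4

The receptive field on the input at this output position is [-2.2 / 1.9 / 2.2]. Elementwise product with the kernel and sum: -2.2·0.5 + 1.9·1 + 2.2·-1.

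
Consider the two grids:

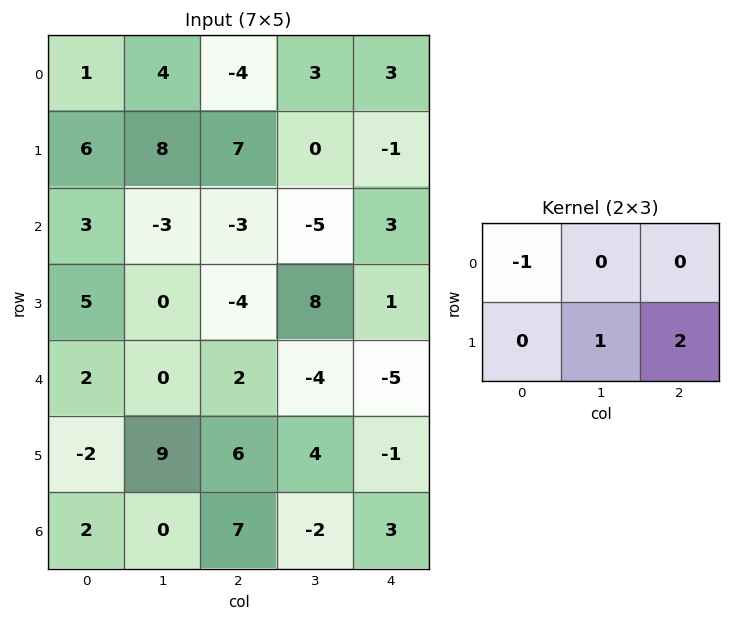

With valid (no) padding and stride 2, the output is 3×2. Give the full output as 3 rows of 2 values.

21 2
-11 13
19 0

Output[0,0]: The receptive field on the input at this output position is [1 4 -4 / 6 8 7]. Elementwise product with the kernel and sum: 1·-1 + 8·1 + 7·2.
Output[0,1]: The receptive field on the input at this output position is [-4 3 3 / 7 0 -1]. Elementwise product with the kernel and sum: -4·-1 + 0·1 + -1·2.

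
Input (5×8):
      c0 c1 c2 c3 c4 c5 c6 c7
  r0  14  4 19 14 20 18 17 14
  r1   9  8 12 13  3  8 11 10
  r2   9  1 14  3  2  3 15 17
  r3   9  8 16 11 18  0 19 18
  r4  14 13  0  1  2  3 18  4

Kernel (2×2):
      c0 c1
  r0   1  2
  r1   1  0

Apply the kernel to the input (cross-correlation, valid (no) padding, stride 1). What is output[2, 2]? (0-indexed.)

36

The receptive field on the input at this output position is [14 3 / 16 11]. Elementwise product with the kernel and sum: 14·1 + 3·2 + 16·1.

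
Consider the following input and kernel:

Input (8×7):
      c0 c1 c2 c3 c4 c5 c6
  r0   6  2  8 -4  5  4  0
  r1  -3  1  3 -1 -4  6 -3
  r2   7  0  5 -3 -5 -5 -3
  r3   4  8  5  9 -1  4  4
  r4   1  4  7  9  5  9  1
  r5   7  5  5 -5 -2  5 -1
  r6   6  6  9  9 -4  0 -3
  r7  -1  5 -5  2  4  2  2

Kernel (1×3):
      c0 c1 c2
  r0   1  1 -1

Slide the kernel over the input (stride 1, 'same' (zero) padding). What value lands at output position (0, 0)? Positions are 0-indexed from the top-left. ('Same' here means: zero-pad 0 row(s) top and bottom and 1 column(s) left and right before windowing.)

4

The receptive field on the zero-padded input at this output position is [0 6 2]. Elementwise product with the kernel and sum: 0·1 + 6·1 + 2·-1.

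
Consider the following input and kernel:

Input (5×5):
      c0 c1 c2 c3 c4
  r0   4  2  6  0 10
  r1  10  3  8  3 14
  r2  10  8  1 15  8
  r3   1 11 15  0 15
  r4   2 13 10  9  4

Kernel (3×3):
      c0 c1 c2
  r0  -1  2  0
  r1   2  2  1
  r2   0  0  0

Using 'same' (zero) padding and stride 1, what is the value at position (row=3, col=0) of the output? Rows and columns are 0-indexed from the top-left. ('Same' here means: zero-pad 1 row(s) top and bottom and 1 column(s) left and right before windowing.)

33

The receptive field on the zero-padded input at this output position is [0 10 8 / 0 1 11 / 0 2 13]. Elementwise product with the kernel and sum: 0·-1 + 10·2 + 0·2 + 1·2 + 11·1.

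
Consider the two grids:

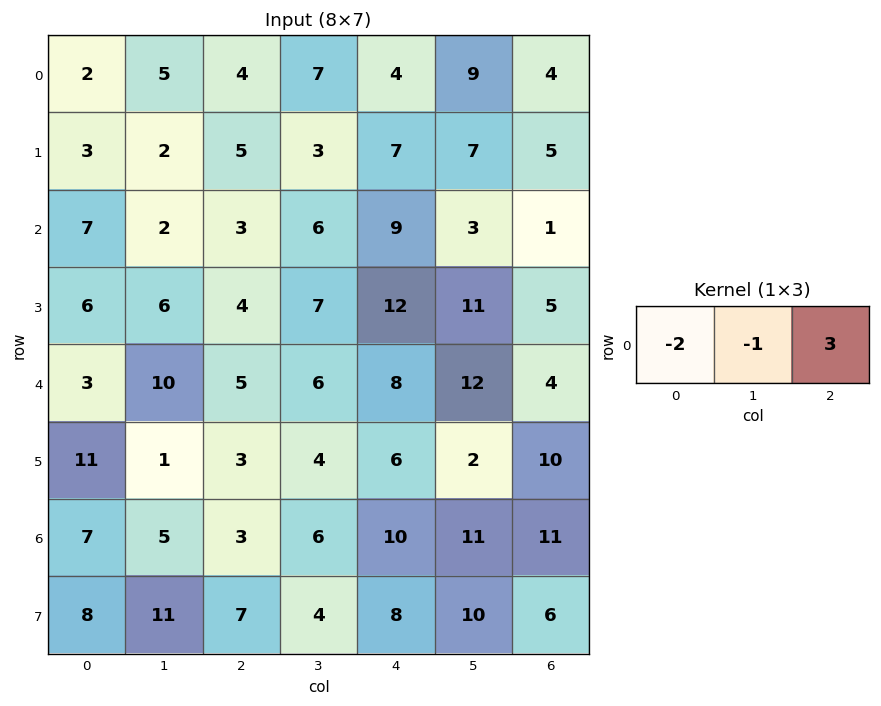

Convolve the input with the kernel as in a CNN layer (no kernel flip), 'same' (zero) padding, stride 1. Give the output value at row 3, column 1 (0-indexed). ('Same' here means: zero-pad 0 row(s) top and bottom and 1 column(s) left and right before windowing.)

The receptive field on the zero-padded input at this output position is [6 6 4]. Elementwise product with the kernel and sum: 6·-2 + 6·-1 + 4·3.

-6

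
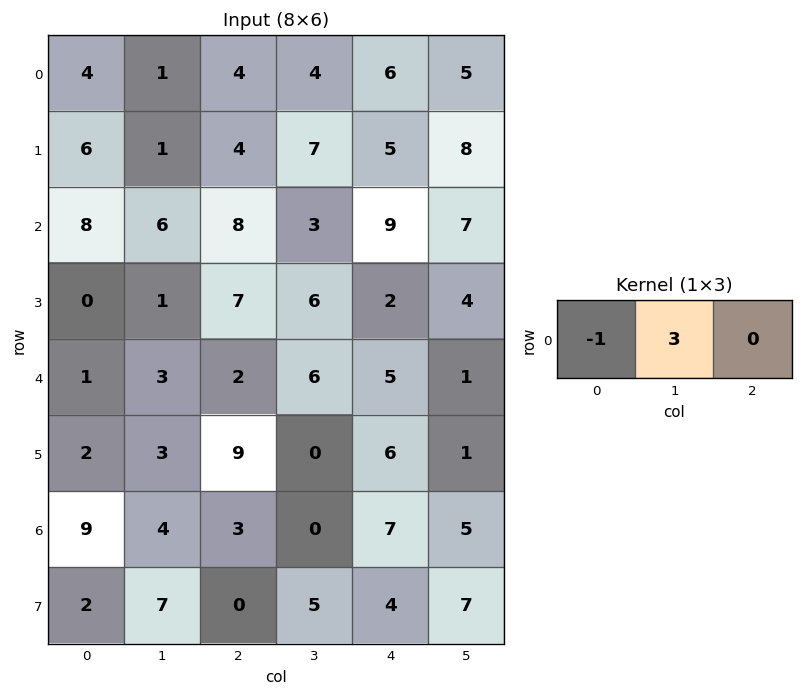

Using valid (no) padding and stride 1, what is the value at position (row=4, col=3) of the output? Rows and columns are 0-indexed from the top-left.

9

The receptive field on the input at this output position is [6 5 1]. Elementwise product with the kernel and sum: 6·-1 + 5·3.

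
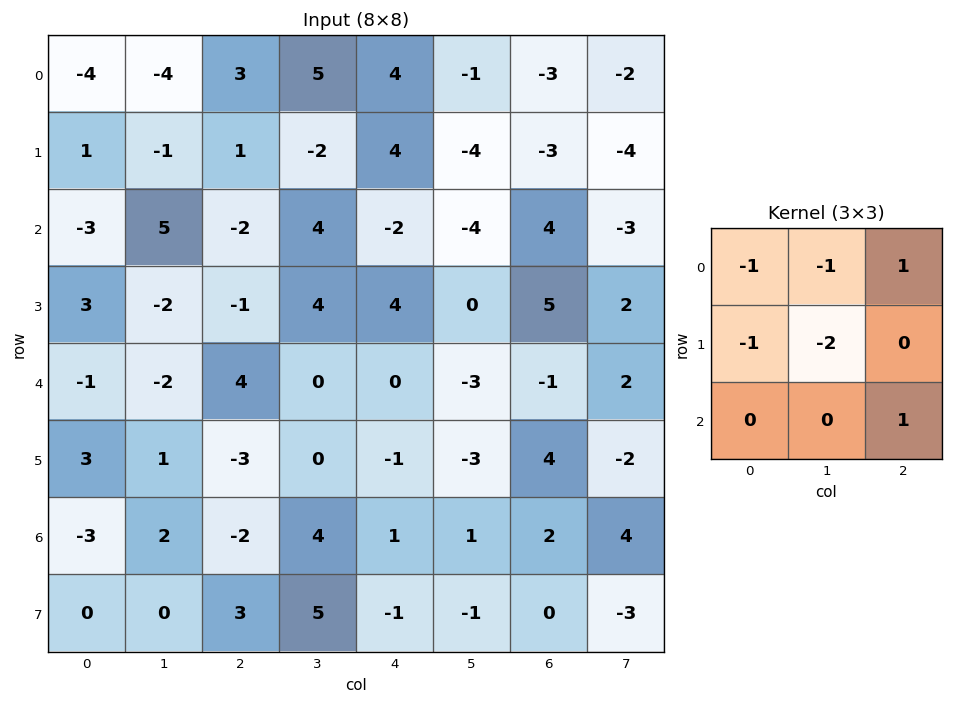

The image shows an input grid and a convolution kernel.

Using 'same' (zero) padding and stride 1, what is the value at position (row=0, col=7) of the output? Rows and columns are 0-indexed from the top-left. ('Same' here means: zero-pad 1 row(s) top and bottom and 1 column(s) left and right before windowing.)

7

The receptive field on the zero-padded input at this output position is [0 0 0 / -3 -2 0 / -3 -4 0]. Elementwise product with the kernel and sum: 0·-1 + 0·-1 + 0·1 + -3·-1 + -2·-2 + 0·1.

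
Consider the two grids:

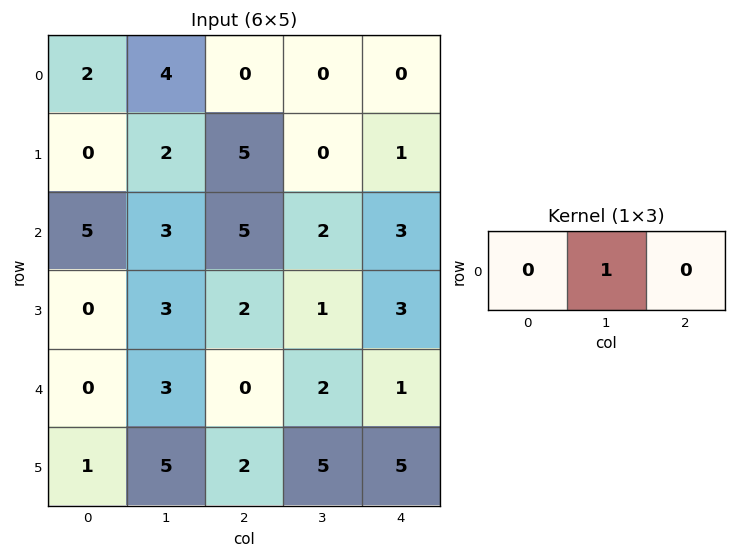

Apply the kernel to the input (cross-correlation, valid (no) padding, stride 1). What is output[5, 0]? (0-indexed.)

5

The receptive field on the input at this output position is [1 5 2]. Elementwise product with the kernel and sum: 5·1.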